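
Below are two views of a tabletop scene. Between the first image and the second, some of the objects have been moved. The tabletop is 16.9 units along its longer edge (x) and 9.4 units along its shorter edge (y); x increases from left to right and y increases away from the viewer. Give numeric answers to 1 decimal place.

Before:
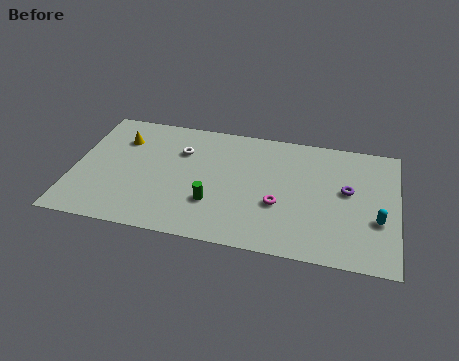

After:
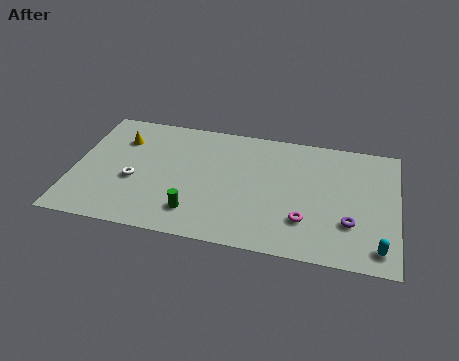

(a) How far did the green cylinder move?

1.3

From (7.4, 2.9) to (6.5, 2.0), the green cylinder covered √(0.9² + 0.9²) ≈ 1.3 units.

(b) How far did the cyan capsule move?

2.0

The cyan capsule moved from about (15.9, 3.4) to (16.0, 1.4), a distance of √(0.1² + 2.0²) ≈ 2.0.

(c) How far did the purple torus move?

2.4

The purple torus moved from about (14.3, 5.3) to (14.5, 2.9), a distance of √(0.2² + 2.4²) ≈ 2.4.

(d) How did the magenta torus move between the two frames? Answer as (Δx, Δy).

(1.4, -0.9)

The magenta torus was at about (10.8, 3.5) and moved to about (12.2, 2.6).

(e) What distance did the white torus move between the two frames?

3.6

From (5.5, 6.6) to (3.2, 3.8), the white torus covered √(2.3² + 2.8²) ≈ 3.6 units.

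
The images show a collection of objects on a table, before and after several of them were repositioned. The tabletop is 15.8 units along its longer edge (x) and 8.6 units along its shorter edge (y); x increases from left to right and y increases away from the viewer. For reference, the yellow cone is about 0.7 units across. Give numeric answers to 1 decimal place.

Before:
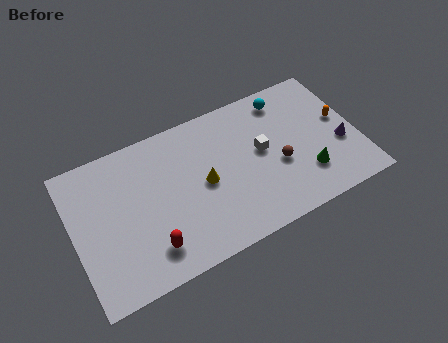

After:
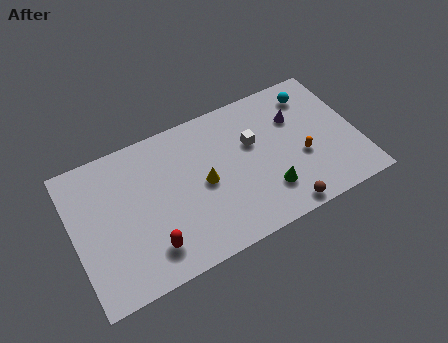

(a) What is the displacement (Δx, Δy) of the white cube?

(-0.4, 0.7)

From the two frames, the white cube sits at roughly (10.5, 4.7) before and (10.1, 5.4) after.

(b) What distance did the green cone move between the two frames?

2.2

The green cone moved from about (12.7, 2.3) to (10.5, 2.2), a distance of √(2.2² + 0.1²) ≈ 2.2.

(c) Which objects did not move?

the yellow cone and the red capsule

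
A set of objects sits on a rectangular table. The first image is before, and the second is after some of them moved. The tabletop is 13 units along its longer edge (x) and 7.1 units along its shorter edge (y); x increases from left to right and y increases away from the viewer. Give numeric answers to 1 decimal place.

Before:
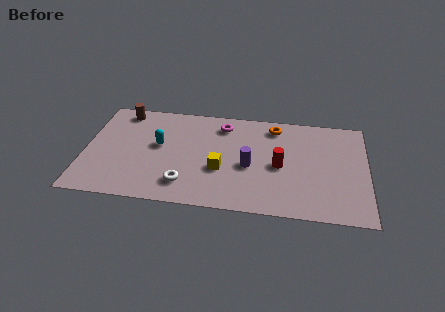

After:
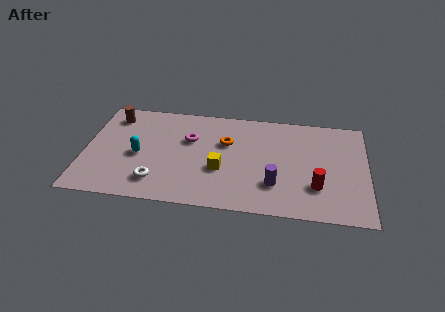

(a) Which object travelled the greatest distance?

the orange torus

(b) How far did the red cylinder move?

2.1

The red cylinder was near (9.0, 3.3) before and (10.7, 2.1) after, so it travelled √(1.7² + 1.2²) ≈ 2.1 units.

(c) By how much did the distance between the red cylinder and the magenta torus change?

+2.7

Before: roughly 3.7 units apart; after: 6.4. That's 2.7 units further apart.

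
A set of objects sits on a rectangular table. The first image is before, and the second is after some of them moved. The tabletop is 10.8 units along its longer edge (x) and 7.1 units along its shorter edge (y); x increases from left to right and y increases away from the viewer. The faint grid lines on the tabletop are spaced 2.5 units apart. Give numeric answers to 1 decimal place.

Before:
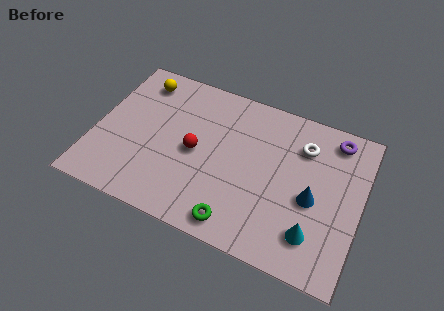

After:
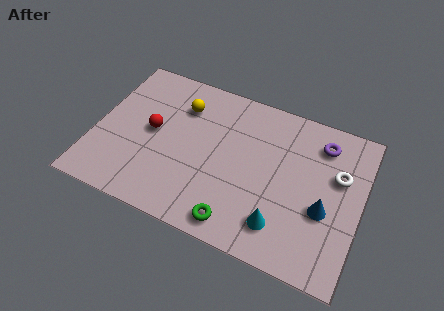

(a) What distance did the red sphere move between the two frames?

1.8

From (4.1, 3.4) to (2.3, 3.7), the red sphere covered √(1.8² + 0.3²) ≈ 1.8 units.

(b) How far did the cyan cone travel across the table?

1.3

The cyan cone was near (9.1, 1.6) before and (7.8, 1.5) after, so it travelled √(1.3² + 0.1²) ≈ 1.3 units.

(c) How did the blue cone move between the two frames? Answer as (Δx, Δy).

(0.5, -0.3)

The blue cone was at about (8.9, 3.1) and moved to about (9.4, 2.8).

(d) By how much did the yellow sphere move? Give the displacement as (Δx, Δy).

(1.8, -0.6)

The yellow sphere started near (1.5, 5.9) and ended near (3.3, 5.3).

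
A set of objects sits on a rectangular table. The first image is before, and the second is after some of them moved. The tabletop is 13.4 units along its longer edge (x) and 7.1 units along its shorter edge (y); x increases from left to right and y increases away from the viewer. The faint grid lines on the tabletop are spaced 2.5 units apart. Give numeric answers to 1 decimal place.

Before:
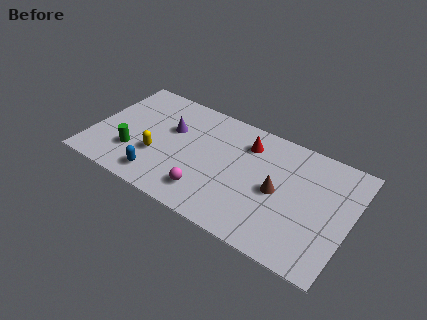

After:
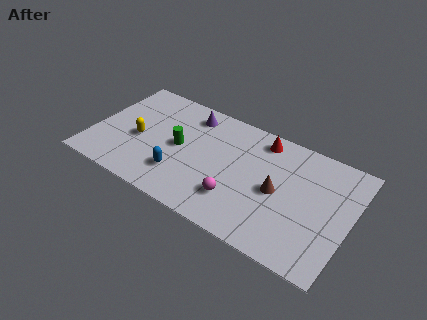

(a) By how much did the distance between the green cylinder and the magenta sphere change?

-0.3

They were about 4.0 units apart before and 3.7 after — 0.3 units closer together.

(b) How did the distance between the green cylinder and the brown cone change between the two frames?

-2.3

The distance was about 7.5 in the first image and 5.2 in the second, so they moved 2.3 units closer together.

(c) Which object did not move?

the brown cone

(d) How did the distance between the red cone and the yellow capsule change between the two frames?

+1.6

The distance was about 5.2 in the first image and 6.8 in the second, so they moved 1.6 units further apart.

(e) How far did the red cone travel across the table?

0.9

The red cone was near (7.8, 5.5) before and (8.5, 6.1) after, so it travelled √(0.7² + 0.6²) ≈ 0.9 units.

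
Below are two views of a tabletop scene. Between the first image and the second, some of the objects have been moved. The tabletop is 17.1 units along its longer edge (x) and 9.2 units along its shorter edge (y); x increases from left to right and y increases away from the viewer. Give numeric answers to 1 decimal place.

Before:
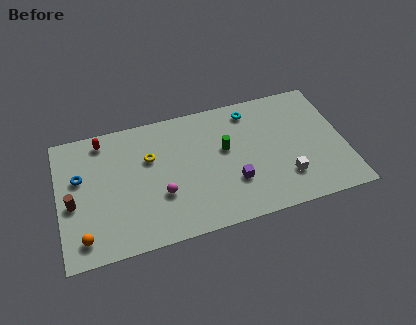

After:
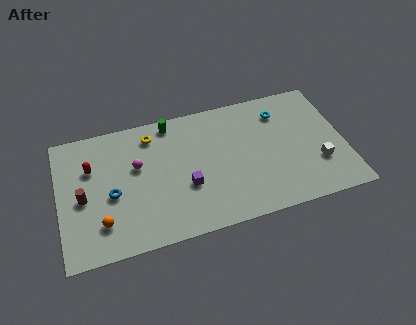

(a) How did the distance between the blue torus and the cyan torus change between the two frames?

+0.3

They were about 10.6 units apart before and 10.9 after — 0.3 units further apart.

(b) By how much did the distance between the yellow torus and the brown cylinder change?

+0.4

Before: roughly 5.1 units apart; after: 5.5. That's 0.4 units further apart.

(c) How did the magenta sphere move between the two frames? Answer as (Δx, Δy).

(-1.3, 2.4)

The magenta sphere started near (6.0, 3.2) and ended near (4.7, 5.6).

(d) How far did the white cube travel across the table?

2.1

From (13.4, 2.4) to (15.4, 2.9), the white cube covered √(2.0² + 0.5²) ≈ 2.1 units.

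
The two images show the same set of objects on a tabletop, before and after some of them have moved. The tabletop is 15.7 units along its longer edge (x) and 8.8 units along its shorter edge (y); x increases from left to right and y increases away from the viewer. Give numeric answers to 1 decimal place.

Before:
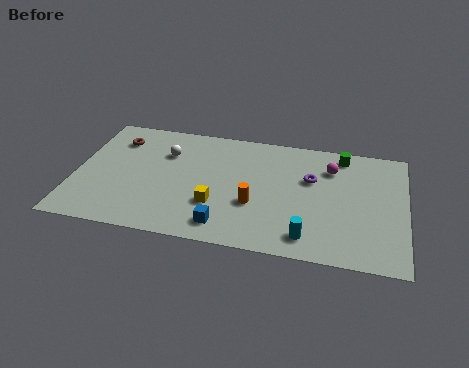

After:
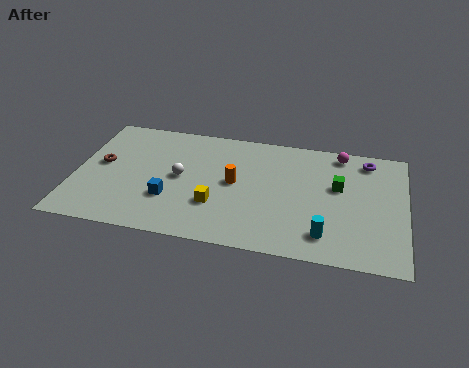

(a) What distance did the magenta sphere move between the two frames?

1.3

The magenta sphere moved from about (12.1, 6.6) to (12.5, 7.8), a distance of √(0.4² + 1.2²) ≈ 1.3.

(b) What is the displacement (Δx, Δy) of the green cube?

(-0.1, -2.4)

The green cube started near (12.6, 7.7) and ended near (12.5, 5.3).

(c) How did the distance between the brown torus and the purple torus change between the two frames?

+3.4

The distance was about 9.5 in the first image and 12.9 in the second, so they moved 3.4 units further apart.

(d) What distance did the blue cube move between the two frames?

3.0

From (7.3, 1.4) to (4.6, 2.8), the blue cube covered √(2.7² + 1.4²) ≈ 3.0 units.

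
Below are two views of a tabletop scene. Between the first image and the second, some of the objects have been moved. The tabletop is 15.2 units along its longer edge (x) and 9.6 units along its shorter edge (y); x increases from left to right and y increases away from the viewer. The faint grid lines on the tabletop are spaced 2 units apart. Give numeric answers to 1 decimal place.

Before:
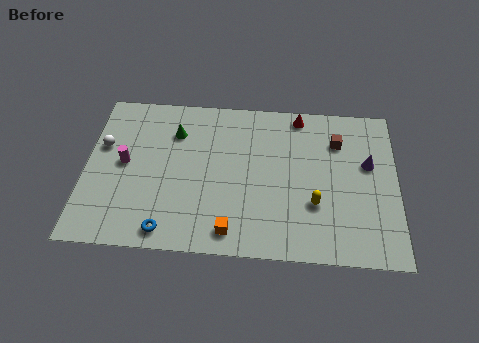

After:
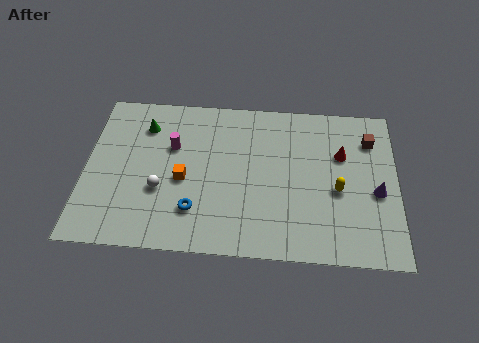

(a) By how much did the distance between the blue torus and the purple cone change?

-1.8

They were about 10.8 units apart before and 9.0 after — 1.8 units closer together.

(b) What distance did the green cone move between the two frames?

1.5

From (4.3, 7.1) to (2.8, 7.4), the green cone covered √(1.5² + 0.3²) ≈ 1.5 units.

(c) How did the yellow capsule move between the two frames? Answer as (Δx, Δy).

(1.1, 0.9)

The yellow capsule was at about (11.2, 3.2) and moved to about (12.3, 4.1).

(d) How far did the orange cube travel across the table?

3.8

The orange cube was near (7.2, 1.3) before and (4.8, 4.2) after, so it travelled √(2.4² + 2.9²) ≈ 3.8 units.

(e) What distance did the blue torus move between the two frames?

1.8

From (4.1, 1.1) to (5.4, 2.4), the blue torus covered √(1.3² + 1.3²) ≈ 1.8 units.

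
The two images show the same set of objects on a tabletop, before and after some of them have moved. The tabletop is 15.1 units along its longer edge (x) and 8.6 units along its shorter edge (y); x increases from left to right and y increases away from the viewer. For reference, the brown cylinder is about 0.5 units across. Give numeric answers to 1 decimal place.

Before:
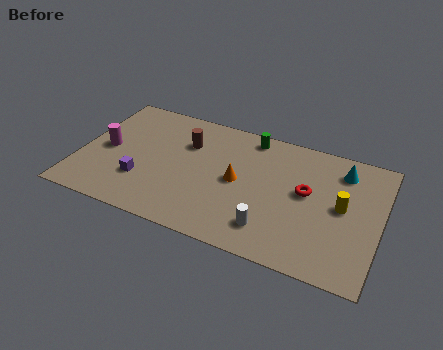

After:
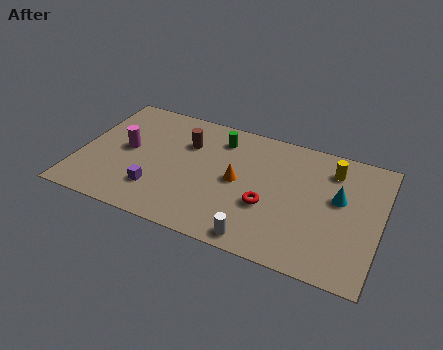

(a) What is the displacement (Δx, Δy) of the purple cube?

(0.8, -0.4)

The purple cube started near (3.3, 2.6) and ended near (4.1, 2.2).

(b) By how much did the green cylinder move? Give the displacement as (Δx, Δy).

(-1.5, -0.7)

From the two frames, the green cylinder sits at roughly (8.3, 7.6) before and (6.8, 6.9) after.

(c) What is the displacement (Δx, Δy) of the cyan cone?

(0.0, -1.9)

The cyan cone was at about (13.0, 6.9) and moved to about (13.0, 5.0).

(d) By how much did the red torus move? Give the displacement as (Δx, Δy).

(-1.8, -1.6)

The red torus was at about (11.4, 4.8) and moved to about (9.6, 3.2).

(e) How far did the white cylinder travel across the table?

1.0

The white cylinder was near (9.9, 1.8) before and (9.4, 0.9) after, so it travelled √(0.5² + 0.9²) ≈ 1.0 units.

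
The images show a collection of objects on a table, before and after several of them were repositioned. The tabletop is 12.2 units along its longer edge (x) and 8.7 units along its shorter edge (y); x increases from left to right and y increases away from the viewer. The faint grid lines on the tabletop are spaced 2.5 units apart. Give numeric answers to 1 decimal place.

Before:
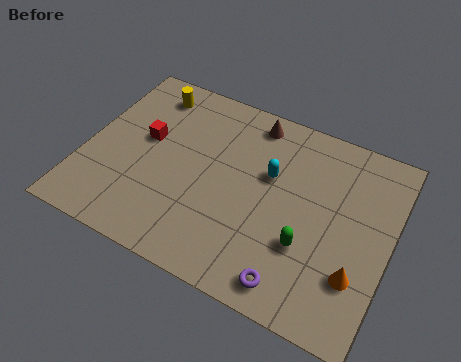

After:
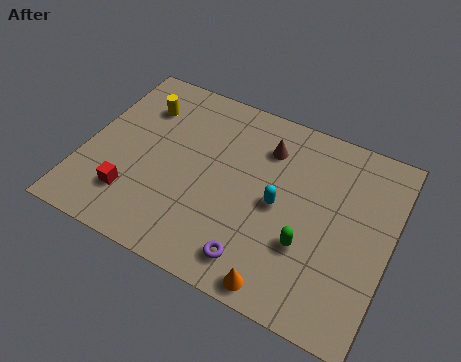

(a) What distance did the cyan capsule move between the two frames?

1.3

From (7.3, 5.4) to (7.8, 4.2), the cyan capsule covered √(0.5² + 1.2²) ≈ 1.3 units.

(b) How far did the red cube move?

2.9

The red cube was near (2.3, 5.0) before and (2.2, 2.1) after, so it travelled √(0.1² + 2.9²) ≈ 2.9 units.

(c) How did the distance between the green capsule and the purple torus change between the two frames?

+0.5

The distance was about 1.8 in the first image and 2.3 in the second, so they moved 0.5 units further apart.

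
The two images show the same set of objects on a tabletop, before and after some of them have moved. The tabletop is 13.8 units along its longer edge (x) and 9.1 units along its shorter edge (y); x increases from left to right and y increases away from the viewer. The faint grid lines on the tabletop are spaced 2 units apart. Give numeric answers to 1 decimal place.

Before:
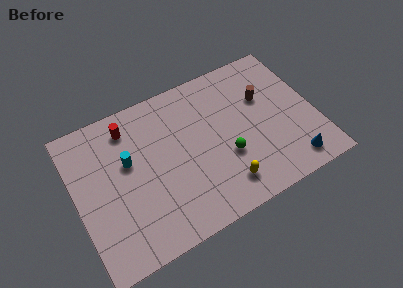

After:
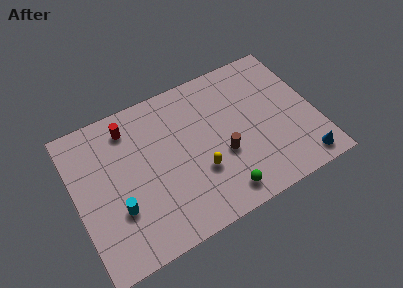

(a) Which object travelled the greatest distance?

the brown cylinder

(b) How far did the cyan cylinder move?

2.7

The cyan cylinder was near (3.1, 5.5) before and (2.2, 3.0) after, so it travelled √(0.9² + 2.5²) ≈ 2.7 units.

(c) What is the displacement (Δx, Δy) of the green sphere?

(-0.6, -2.0)

The green sphere was at about (8.5, 3.3) and moved to about (7.9, 1.3).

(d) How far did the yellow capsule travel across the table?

1.8

The yellow capsule was near (8.1, 1.7) before and (6.9, 3.1) after, so it travelled √(1.2² + 1.4²) ≈ 1.8 units.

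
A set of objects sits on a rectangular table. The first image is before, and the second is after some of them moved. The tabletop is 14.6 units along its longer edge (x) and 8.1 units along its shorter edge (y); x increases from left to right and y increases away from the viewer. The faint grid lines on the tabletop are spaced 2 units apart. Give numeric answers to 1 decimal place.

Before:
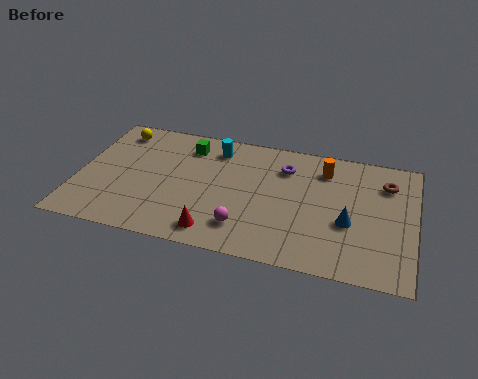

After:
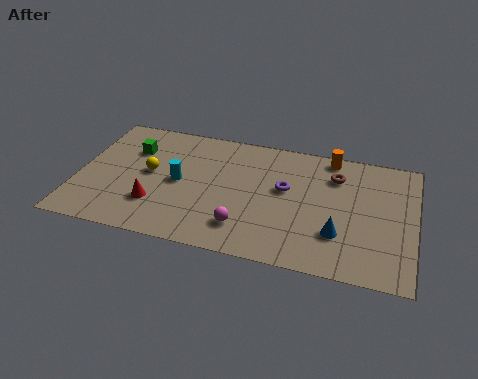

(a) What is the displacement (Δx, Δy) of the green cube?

(-2.4, -0.8)

The green cube started near (4.6, 6.5) and ended near (2.2, 5.7).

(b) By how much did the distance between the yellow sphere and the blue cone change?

-2.5

They were about 11.0 units apart before and 8.5 after — 2.5 units closer together.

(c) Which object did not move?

the magenta sphere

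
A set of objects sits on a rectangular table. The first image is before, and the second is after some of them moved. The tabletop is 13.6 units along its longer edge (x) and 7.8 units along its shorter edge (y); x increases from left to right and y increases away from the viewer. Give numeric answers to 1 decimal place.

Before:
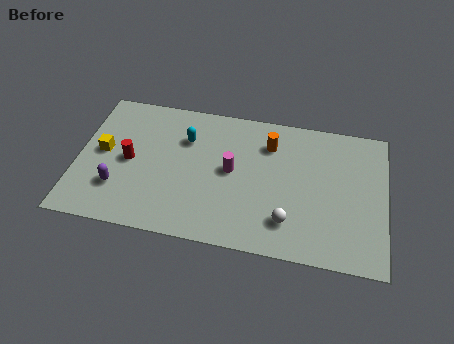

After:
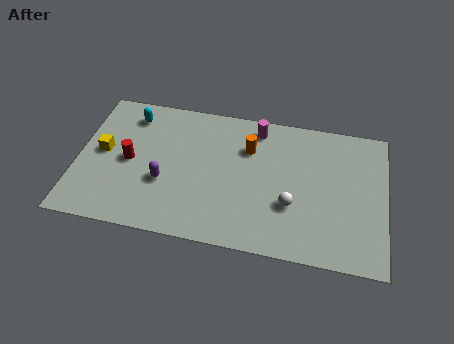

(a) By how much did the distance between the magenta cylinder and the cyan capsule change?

+3.1

The distance was about 2.5 in the first image and 5.6 in the second, so they moved 3.1 units further apart.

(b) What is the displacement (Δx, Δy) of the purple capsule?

(2.0, 0.7)

The purple capsule was at about (1.9, 2.2) and moved to about (3.9, 2.9).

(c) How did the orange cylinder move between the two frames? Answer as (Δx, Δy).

(-0.9, -0.4)

The orange cylinder started near (8.4, 5.9) and ended near (7.5, 5.5).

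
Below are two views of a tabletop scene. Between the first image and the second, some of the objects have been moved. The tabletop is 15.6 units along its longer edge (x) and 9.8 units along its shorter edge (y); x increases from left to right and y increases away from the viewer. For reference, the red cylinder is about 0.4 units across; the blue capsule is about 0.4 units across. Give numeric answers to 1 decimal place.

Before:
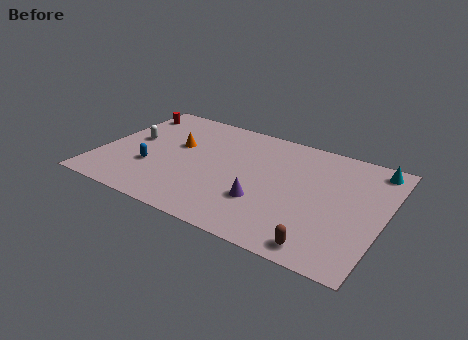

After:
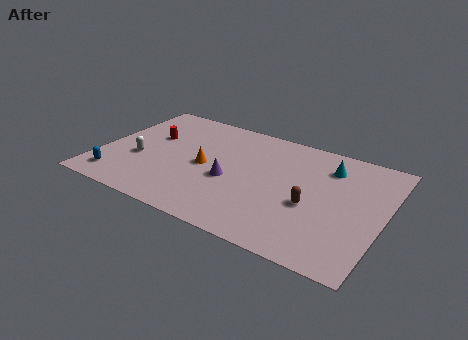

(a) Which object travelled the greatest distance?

the brown capsule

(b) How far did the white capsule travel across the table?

1.7

The white capsule was near (1.6, 5.4) before and (2.2, 3.8) after, so it travelled √(0.6² + 1.6²) ≈ 1.7 units.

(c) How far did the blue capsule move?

2.4

The blue capsule was near (3.0, 3.3) before and (1.3, 1.6) after, so it travelled √(1.7² + 1.7²) ≈ 2.4 units.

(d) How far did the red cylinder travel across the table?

2.5

The red cylinder moved from about (0.9, 8.0) to (2.5, 6.1), a distance of √(1.6² + 1.9²) ≈ 2.5.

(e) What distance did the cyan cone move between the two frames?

2.6

The cyan cone was near (14.7, 8.6) before and (12.3, 7.6) after, so it travelled √(2.4² + 1.0²) ≈ 2.6 units.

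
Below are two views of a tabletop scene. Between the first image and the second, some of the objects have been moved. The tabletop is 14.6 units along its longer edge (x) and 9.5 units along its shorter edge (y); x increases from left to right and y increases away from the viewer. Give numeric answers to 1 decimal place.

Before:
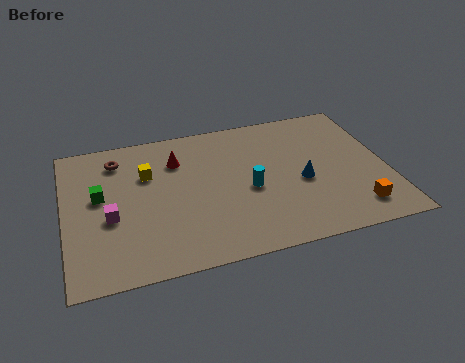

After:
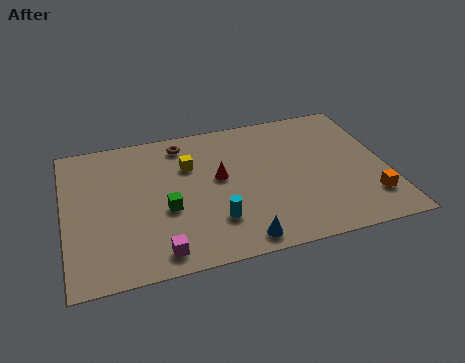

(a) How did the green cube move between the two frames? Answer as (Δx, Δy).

(2.9, -1.6)

The green cube was at about (1.6, 5.4) and moved to about (4.5, 3.8).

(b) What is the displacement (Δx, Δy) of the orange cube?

(0.7, 0.5)

From the two frames, the orange cube sits at roughly (12.9, 1.7) before and (13.6, 2.2) after.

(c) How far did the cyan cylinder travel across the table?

2.4

From (8.3, 4.2) to (6.6, 2.5), the cyan cylinder covered √(1.7² + 1.7²) ≈ 2.4 units.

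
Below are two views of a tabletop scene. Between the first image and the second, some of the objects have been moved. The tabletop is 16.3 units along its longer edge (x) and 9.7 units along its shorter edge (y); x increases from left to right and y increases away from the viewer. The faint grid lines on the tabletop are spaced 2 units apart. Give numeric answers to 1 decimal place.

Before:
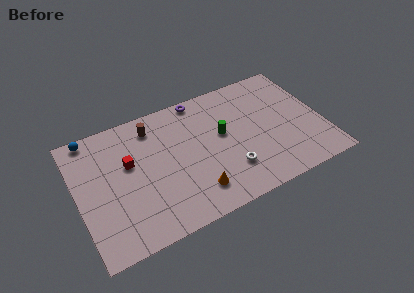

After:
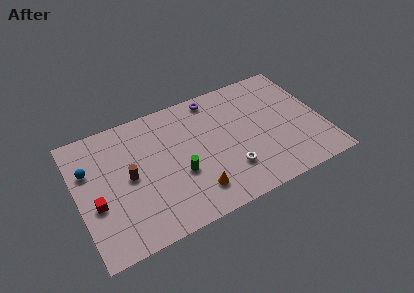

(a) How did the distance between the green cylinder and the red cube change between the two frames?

-0.7

The distance was about 6.2 in the first image and 5.5 in the second, so they moved 0.7 units closer together.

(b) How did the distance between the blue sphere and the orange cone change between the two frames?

-1.3

The distance was about 9.2 in the first image and 7.9 in the second, so they moved 1.3 units closer together.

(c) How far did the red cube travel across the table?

3.2

The red cube moved from about (3.5, 5.9) to (1.1, 3.8), a distance of √(2.4² + 2.1²) ≈ 3.2.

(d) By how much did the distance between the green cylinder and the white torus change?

+0.5

They were about 2.9 units apart before and 3.4 after — 0.5 units further apart.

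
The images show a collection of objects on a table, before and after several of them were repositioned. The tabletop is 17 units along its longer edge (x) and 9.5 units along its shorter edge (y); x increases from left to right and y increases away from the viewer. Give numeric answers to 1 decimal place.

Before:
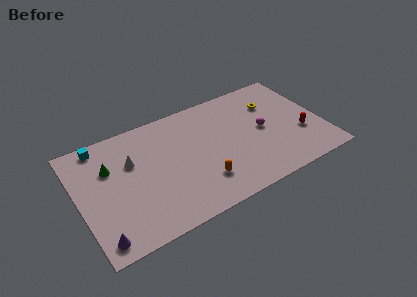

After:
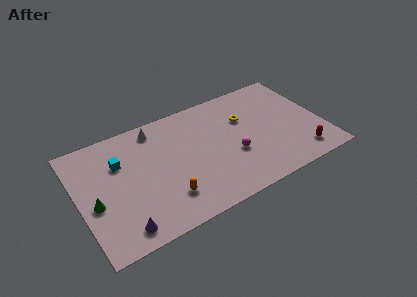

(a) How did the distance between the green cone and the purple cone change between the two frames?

-2.3

They were about 5.4 units apart before and 3.1 after — 2.3 units closer together.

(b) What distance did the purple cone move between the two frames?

1.5

The purple cone was near (1.0, 1.2) before and (2.5, 1.3) after, so it travelled √(1.5² + 0.1²) ≈ 1.5 units.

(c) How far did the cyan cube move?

2.3

The cyan cube was near (1.9, 8.5) before and (3.0, 6.5) after, so it travelled √(1.1² + 2.0²) ≈ 2.3 units.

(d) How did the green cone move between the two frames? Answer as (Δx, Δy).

(-1.3, -2.4)

The green cone was at about (2.3, 6.4) and moved to about (1.0, 4.0).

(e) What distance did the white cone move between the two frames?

2.8

The white cone was near (3.8, 6.2) before and (5.7, 8.2) after, so it travelled √(1.9² + 2.0²) ≈ 2.8 units.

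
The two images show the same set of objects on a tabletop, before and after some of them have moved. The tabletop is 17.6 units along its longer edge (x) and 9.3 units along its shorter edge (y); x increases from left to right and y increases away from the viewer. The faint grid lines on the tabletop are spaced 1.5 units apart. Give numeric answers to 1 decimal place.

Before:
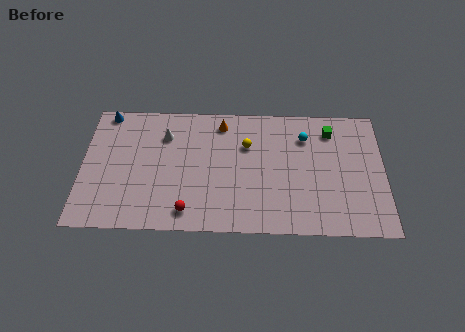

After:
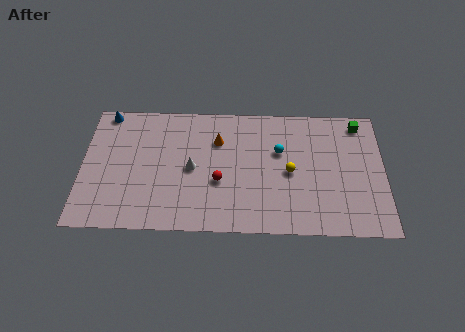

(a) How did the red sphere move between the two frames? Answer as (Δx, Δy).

(1.8, 2.2)

The red sphere started near (6.2, 1.4) and ended near (8.0, 3.6).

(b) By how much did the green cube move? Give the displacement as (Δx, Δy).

(1.7, 0.6)

The green cube was at about (14.5, 7.5) and moved to about (16.2, 8.1).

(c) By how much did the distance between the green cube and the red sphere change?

-0.9

They were about 10.3 units apart before and 9.4 after — 0.9 units closer together.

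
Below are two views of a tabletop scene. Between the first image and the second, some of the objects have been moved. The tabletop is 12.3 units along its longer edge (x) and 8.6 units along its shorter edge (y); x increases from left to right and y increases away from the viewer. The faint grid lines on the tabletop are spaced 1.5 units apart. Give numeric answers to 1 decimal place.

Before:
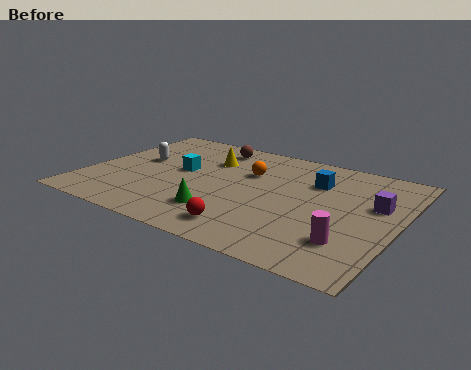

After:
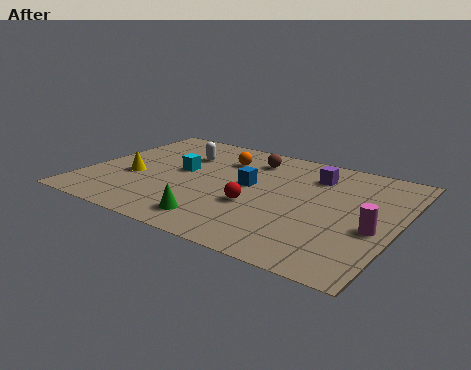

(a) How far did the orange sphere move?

1.4

The orange sphere moved from about (6.2, 5.7) to (5.0, 6.4), a distance of √(1.2² + 0.7²) ≈ 1.4.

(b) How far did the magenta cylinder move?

1.5

From (10.7, 2.2) to (11.5, 3.5), the magenta cylinder covered √(0.8² + 1.3²) ≈ 1.5 units.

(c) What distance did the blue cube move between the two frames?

2.8

The blue cube moved from about (8.8, 6.1) to (6.4, 4.7), a distance of √(2.4² + 1.4²) ≈ 2.8.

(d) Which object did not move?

the cyan cube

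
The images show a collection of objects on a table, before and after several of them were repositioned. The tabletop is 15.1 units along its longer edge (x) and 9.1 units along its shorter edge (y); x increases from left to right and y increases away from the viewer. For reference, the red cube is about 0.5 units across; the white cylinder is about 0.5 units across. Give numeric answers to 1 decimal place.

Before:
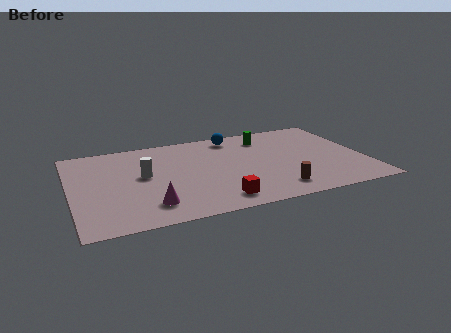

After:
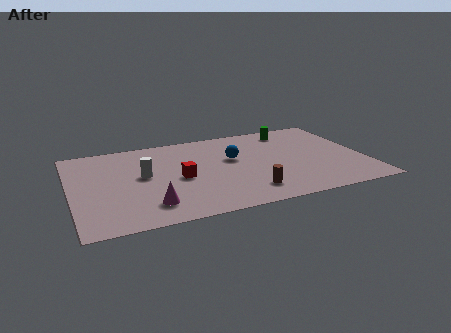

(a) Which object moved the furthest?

the red cube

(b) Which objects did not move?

the white cylinder and the magenta cone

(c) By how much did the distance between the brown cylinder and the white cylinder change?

-1.3

Before: roughly 7.3 units apart; after: 6.0. That's 1.3 units closer together.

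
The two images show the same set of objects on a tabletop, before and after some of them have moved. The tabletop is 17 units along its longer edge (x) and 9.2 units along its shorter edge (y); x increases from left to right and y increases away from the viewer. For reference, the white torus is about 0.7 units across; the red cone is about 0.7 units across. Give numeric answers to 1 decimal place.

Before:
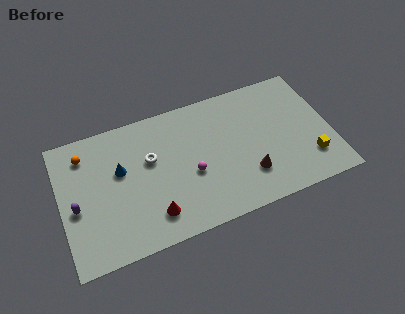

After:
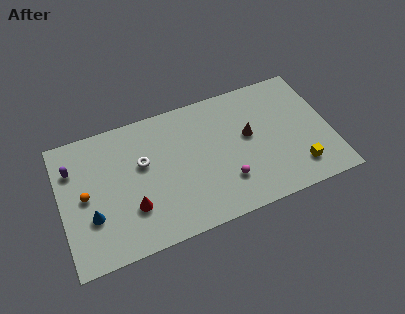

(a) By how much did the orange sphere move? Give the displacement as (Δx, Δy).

(-0.2, -2.8)

The orange sphere was at about (1.7, 7.4) and moved to about (1.5, 4.6).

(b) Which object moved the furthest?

the blue cone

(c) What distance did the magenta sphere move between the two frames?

2.5

The magenta sphere was near (8.1, 3.8) before and (10.2, 2.5) after, so it travelled √(2.1² + 1.3²) ≈ 2.5 units.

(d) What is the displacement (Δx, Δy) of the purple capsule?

(0.0, 2.7)

The purple capsule was at about (0.9, 4.0) and moved to about (0.9, 6.7).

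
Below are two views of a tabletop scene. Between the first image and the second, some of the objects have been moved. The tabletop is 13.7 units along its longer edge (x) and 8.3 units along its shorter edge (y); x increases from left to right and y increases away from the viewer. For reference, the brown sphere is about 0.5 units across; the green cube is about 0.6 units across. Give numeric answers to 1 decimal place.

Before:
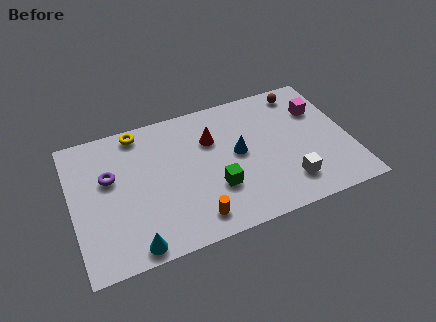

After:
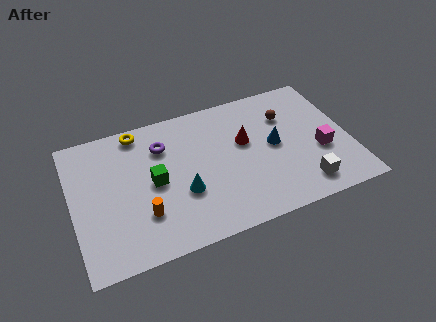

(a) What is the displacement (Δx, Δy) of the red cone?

(1.6, -0.7)

The red cone started near (7.0, 5.7) and ended near (8.6, 5.0).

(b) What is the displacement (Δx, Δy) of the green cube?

(-2.9, 1.4)

The green cube was at about (6.9, 2.7) and moved to about (4.0, 4.1).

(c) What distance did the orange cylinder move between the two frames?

2.6

The orange cylinder was near (5.7, 1.3) before and (3.3, 2.4) after, so it travelled √(2.4² + 1.1²) ≈ 2.6 units.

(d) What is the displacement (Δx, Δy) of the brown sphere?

(-0.9, -1.3)

From the two frames, the brown sphere sits at roughly (11.7, 7.2) before and (10.8, 5.9) after.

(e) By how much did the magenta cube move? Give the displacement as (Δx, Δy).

(-0.2, -2.6)

The magenta cube started near (12.4, 5.8) and ended near (12.2, 3.2).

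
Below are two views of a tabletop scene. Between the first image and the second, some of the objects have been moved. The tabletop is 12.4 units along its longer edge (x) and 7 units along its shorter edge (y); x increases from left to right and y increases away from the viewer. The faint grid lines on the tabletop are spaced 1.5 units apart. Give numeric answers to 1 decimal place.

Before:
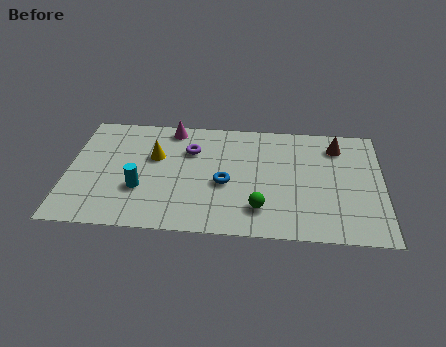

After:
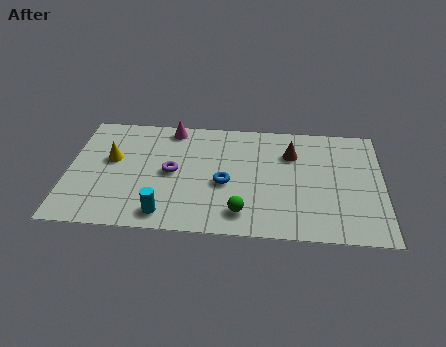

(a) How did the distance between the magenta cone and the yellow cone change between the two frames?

+1.2

Before: roughly 1.9 units apart; after: 3.1. That's 1.2 units further apart.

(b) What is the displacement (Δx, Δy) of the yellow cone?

(-1.7, -0.3)

The yellow cone was at about (3.4, 4.4) and moved to about (1.7, 4.1).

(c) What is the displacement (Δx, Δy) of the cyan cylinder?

(1.0, -1.4)

From the two frames, the cyan cylinder sits at roughly (2.9, 2.4) before and (3.9, 1.0) after.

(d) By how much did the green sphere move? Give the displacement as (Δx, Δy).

(-0.7, -0.3)

From the two frames, the green sphere sits at roughly (7.6, 1.6) before and (6.9, 1.3) after.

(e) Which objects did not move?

the blue torus and the magenta cone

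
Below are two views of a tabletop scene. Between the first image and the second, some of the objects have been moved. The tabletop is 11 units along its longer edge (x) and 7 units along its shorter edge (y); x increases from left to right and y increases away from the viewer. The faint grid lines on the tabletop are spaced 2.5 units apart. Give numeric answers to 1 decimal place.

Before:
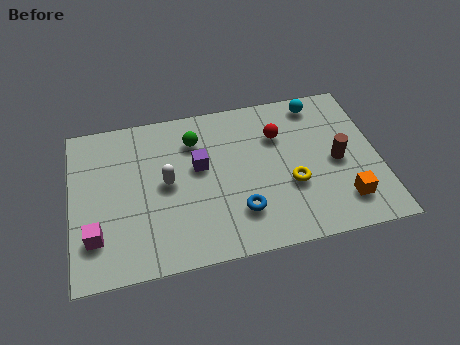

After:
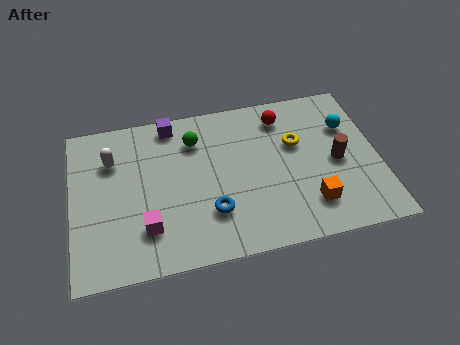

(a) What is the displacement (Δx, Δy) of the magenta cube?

(1.8, 0.0)

The magenta cube started near (0.8, 1.8) and ended near (2.6, 1.8).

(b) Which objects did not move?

the brown cylinder and the green sphere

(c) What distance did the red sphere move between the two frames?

0.8

The red sphere moved from about (7.5, 4.9) to (7.7, 5.7), a distance of √(0.2² + 0.8²) ≈ 0.8.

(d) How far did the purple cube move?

2.3

The purple cube moved from about (4.6, 4.1) to (3.7, 6.2), a distance of √(0.9² + 2.1²) ≈ 2.3.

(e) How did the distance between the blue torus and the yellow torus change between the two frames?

+1.9

They were about 2.1 units apart before and 4.0 after — 1.9 units further apart.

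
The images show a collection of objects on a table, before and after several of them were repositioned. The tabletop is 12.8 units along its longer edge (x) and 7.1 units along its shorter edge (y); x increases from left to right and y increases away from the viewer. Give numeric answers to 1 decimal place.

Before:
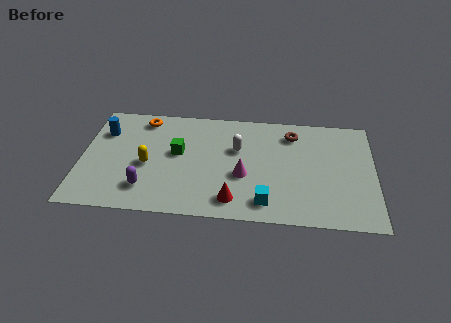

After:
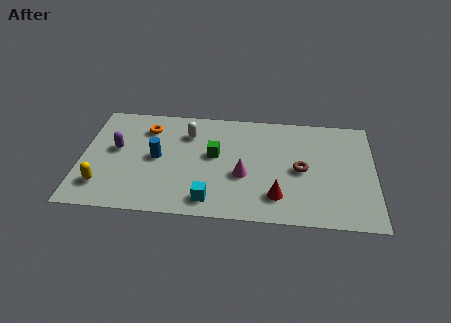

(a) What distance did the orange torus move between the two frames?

0.6

The orange torus moved from about (2.6, 6.1) to (2.8, 5.5), a distance of √(0.2² + 0.6²) ≈ 0.6.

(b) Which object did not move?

the magenta cone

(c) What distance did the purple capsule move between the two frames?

2.8

The purple capsule moved from about (2.9, 1.6) to (1.5, 4.0), a distance of √(1.4² + 2.4²) ≈ 2.8.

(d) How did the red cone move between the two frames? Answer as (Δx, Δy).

(1.9, 0.4)

The red cone started near (6.7, 1.2) and ended near (8.6, 1.6).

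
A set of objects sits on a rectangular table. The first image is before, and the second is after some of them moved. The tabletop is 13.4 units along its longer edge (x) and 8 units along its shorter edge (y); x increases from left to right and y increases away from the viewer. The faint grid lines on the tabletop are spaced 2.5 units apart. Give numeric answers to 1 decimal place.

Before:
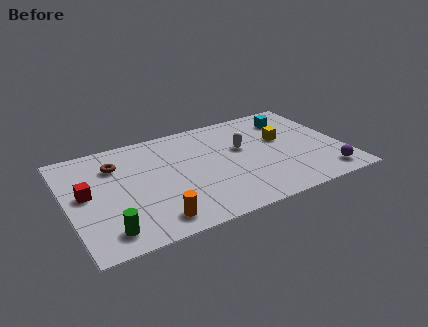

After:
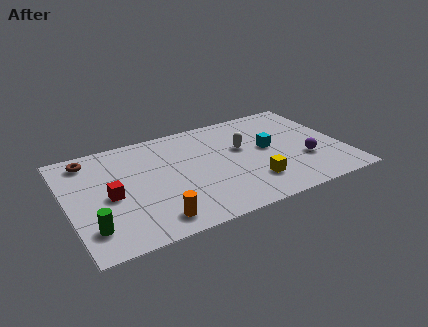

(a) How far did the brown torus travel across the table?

1.5

The brown torus was near (2.5, 5.9) before and (1.3, 6.8) after, so it travelled √(1.2² + 0.9²) ≈ 1.5 units.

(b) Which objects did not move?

the orange cylinder and the white capsule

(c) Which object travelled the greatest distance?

the yellow cube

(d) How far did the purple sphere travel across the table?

1.7

The purple sphere was near (12.2, 1.2) before and (11.4, 2.7) after, so it travelled √(0.8² + 1.5²) ≈ 1.7 units.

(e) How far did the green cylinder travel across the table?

0.9

From (1.6, 1.3) to (0.9, 1.8), the green cylinder covered √(0.7² + 0.5²) ≈ 0.9 units.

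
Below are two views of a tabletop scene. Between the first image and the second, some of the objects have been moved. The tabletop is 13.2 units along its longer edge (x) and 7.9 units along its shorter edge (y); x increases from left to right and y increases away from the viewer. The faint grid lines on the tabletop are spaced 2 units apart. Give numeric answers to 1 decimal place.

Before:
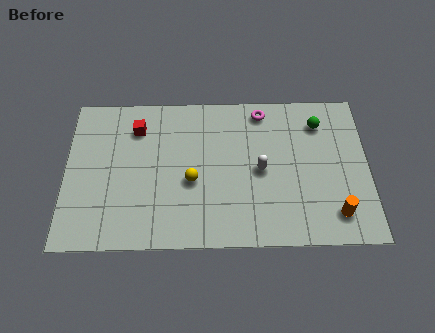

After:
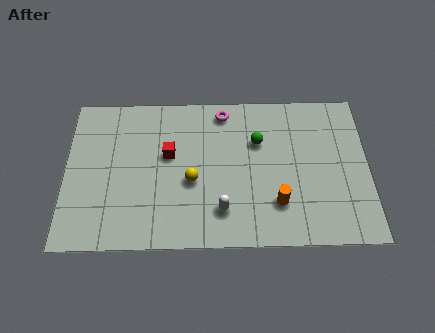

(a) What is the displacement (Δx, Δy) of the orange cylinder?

(-2.5, 0.6)

The orange cylinder started near (11.7, 1.5) and ended near (9.2, 2.1).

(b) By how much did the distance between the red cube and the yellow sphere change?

-2.0

Before: roughly 3.7 units apart; after: 1.7. That's 2.0 units closer together.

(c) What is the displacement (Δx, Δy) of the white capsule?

(-1.7, -2.0)

The white capsule was at about (8.5, 3.8) and moved to about (6.8, 1.8).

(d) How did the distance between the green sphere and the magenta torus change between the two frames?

-0.4

Before: roughly 2.6 units apart; after: 2.2. That's 0.4 units closer together.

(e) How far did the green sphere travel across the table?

2.8

The green sphere moved from about (11.1, 6.2) to (8.4, 5.3), a distance of √(2.7² + 0.9²) ≈ 2.8.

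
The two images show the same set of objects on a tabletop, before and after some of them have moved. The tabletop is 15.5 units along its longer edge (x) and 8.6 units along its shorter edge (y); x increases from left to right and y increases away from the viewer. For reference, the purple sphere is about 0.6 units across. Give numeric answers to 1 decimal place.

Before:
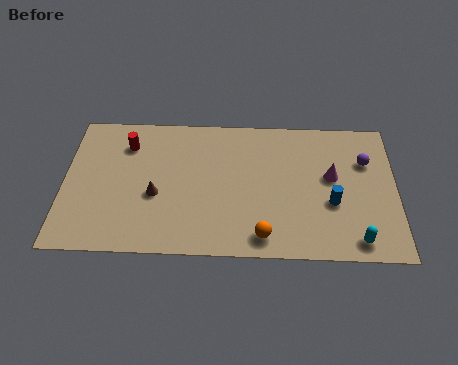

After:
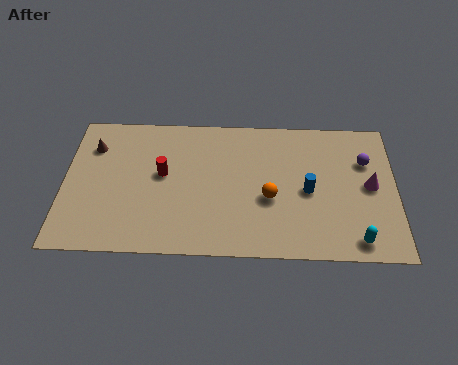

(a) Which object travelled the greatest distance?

the brown cone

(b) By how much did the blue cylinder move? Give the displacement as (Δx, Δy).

(-1.1, 0.7)

The blue cylinder was at about (12.5, 3.3) and moved to about (11.4, 4.0).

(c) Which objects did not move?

the purple sphere and the cyan capsule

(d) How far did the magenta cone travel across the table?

1.9

The magenta cone moved from about (12.5, 4.9) to (14.3, 4.4), a distance of √(1.8² + 0.5²) ≈ 1.9.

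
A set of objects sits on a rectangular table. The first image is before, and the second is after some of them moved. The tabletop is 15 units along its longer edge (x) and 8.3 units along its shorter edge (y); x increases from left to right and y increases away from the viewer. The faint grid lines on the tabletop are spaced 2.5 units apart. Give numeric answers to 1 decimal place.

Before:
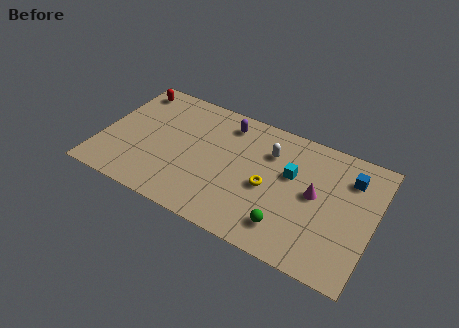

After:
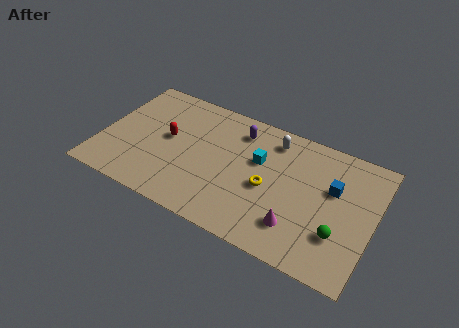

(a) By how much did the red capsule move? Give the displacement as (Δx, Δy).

(2.5, -2.6)

The red capsule started near (1.1, 7.1) and ended near (3.6, 4.5).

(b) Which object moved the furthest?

the red capsule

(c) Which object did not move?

the yellow torus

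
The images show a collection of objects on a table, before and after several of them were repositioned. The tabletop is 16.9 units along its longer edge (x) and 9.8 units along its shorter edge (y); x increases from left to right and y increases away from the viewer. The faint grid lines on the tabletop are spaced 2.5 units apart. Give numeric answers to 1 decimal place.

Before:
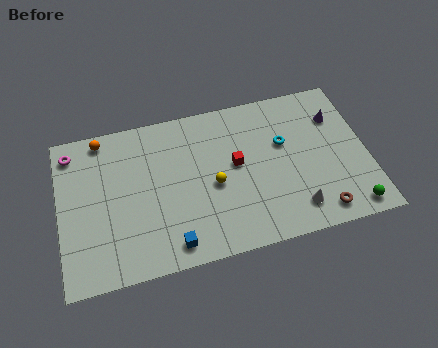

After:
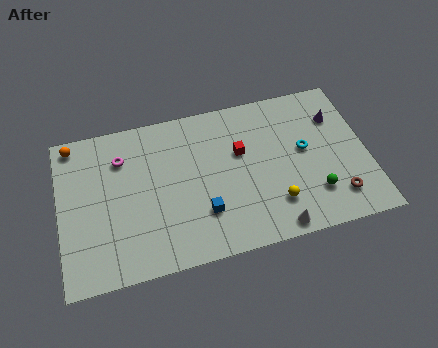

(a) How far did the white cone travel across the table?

1.5

The white cone was near (12.7, 1.8) before and (11.5, 0.9) after, so it travelled √(1.2² + 0.9²) ≈ 1.5 units.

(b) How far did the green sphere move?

2.4

From (15.7, 1.1) to (13.8, 2.5), the green sphere covered √(1.9² + 1.4²) ≈ 2.4 units.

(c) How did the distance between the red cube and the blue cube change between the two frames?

-1.6

The distance was about 5.6 in the first image and 4.0 in the second, so they moved 1.6 units closer together.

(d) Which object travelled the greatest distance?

the yellow sphere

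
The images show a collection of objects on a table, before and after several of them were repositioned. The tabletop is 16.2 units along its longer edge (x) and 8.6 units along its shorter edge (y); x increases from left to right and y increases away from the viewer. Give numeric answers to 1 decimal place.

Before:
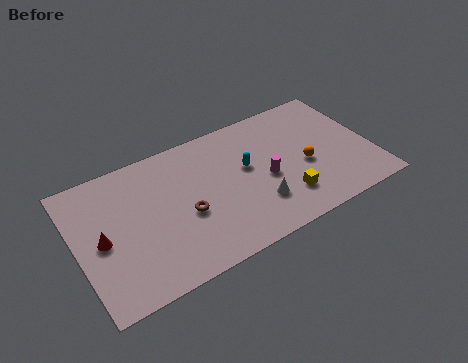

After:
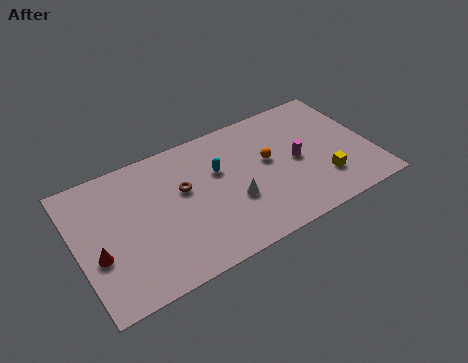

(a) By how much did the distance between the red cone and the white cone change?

-1.1

Before: roughly 8.5 units apart; after: 7.4. That's 1.1 units closer together.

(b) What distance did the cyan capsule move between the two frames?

1.6

The cyan capsule moved from about (9.4, 5.0) to (7.9, 5.5), a distance of √(1.5² + 0.5²) ≈ 1.6.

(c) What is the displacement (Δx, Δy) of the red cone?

(-0.3, -0.8)

The red cone started near (1.3, 4.1) and ended near (1.0, 3.3).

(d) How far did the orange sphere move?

2.2

From (12.5, 3.7) to (10.6, 4.9), the orange sphere covered √(1.9² + 1.2²) ≈ 2.2 units.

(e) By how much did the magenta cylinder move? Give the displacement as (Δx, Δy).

(1.8, 0.4)

The magenta cylinder started near (10.3, 3.8) and ended near (12.1, 4.2).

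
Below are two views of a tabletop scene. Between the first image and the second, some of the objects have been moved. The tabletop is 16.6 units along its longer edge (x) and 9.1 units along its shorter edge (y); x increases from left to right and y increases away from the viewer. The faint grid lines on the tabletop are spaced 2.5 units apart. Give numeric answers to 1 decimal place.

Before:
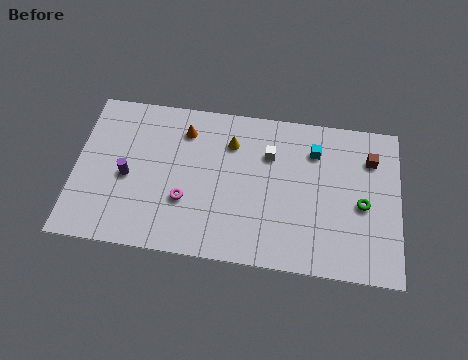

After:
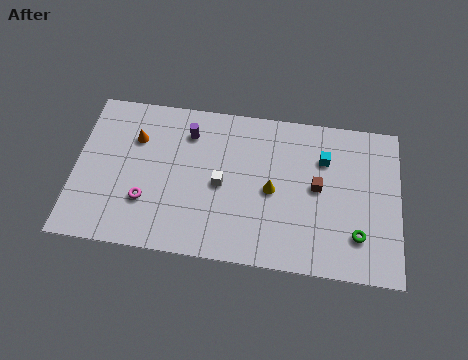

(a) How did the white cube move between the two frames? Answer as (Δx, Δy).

(-2.4, -2.1)

The white cube started near (9.9, 6.4) and ended near (7.5, 4.3).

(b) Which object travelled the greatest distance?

the purple cylinder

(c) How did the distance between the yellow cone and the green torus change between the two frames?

-2.5

Before: roughly 7.3 units apart; after: 4.8. That's 2.5 units closer together.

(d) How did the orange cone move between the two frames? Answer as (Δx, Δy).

(-2.5, -0.8)

The orange cone started near (5.5, 7.2) and ended near (3.0, 6.4).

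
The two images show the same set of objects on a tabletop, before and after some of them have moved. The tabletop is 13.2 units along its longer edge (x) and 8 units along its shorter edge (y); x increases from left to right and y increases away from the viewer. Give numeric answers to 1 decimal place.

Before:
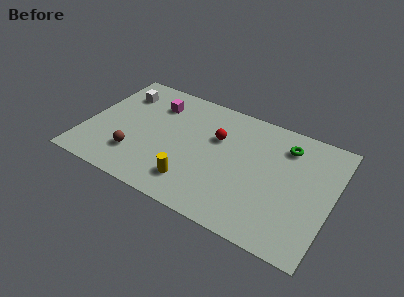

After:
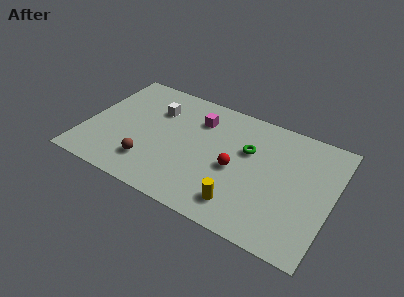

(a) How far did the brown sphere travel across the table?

0.8

From (2.9, 2.1) to (3.7, 1.9), the brown sphere covered √(0.8² + 0.2²) ≈ 0.8 units.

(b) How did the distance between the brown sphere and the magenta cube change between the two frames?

+0.6

Before: roughly 4.0 units apart; after: 4.6. That's 0.6 units further apart.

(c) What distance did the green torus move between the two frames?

2.2

From (10.5, 6.3) to (8.6, 5.1), the green torus covered √(1.9² + 1.2²) ≈ 2.2 units.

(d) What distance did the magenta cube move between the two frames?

2.4

The magenta cube was near (3.4, 6.1) before and (5.8, 6.0) after, so it travelled √(2.4² + 0.1²) ≈ 2.4 units.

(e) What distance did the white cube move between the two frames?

2.0

The white cube was near (1.5, 6.1) before and (3.5, 5.7) after, so it travelled √(2.0² + 0.4²) ≈ 2.0 units.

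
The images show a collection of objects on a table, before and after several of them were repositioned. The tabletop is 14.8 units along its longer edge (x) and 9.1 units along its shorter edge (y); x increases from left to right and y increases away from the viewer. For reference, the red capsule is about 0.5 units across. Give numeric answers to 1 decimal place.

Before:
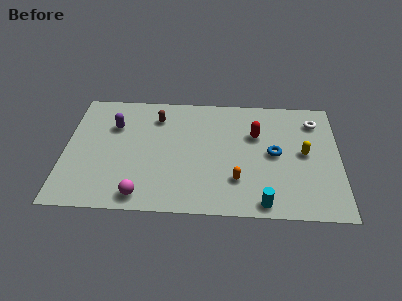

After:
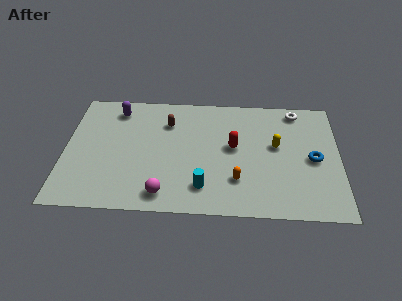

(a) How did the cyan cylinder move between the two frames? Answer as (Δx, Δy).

(-3.2, 1.0)

From the two frames, the cyan cylinder sits at roughly (10.7, 0.9) before and (7.5, 1.9) after.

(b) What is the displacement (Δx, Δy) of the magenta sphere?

(1.2, 0.2)

The magenta sphere started near (4.2, 1.1) and ended near (5.4, 1.3).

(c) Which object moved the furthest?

the cyan cylinder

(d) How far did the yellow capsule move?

1.6

From (12.9, 4.7) to (11.4, 5.2), the yellow capsule covered √(1.5² + 0.5²) ≈ 1.6 units.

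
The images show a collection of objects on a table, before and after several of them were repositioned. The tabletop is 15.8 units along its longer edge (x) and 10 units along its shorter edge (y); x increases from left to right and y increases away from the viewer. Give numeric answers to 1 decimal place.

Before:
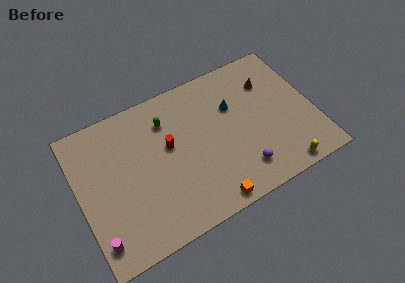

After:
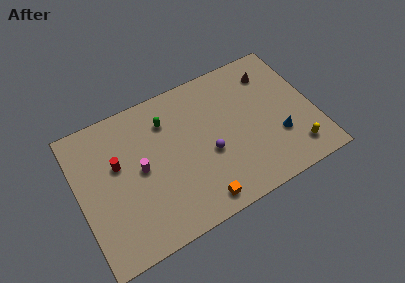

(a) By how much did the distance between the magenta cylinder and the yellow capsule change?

-1.8

Before: roughly 12.3 units apart; after: 10.5. That's 1.8 units closer together.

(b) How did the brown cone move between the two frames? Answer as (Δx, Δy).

(0.2, 0.6)

The brown cone was at about (13.2, 7.3) and moved to about (13.4, 7.9).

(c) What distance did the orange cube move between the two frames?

0.7

The orange cube was near (8.1, 0.9) before and (7.5, 1.2) after, so it travelled √(0.6² + 0.3²) ≈ 0.7 units.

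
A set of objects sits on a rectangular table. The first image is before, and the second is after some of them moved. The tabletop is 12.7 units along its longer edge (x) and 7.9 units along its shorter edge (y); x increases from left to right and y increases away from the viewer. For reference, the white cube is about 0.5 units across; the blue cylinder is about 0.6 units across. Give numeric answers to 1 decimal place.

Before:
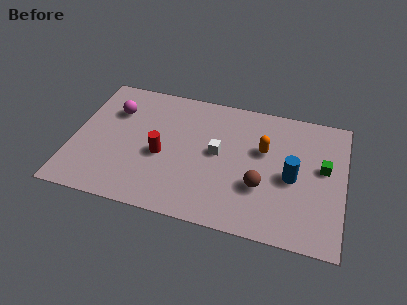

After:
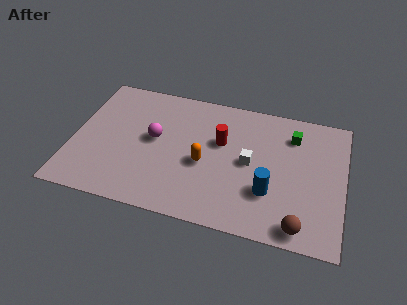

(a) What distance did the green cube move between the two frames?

2.2

The green cube was near (11.7, 4.5) before and (10.2, 6.1) after, so it travelled √(1.5² + 1.6²) ≈ 2.2 units.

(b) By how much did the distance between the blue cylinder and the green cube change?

+2.0

Before: roughly 1.7 units apart; after: 3.7. That's 2.0 units further apart.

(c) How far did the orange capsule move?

3.1

The orange capsule was near (8.9, 4.9) before and (6.2, 3.4) after, so it travelled √(2.7² + 1.5²) ≈ 3.1 units.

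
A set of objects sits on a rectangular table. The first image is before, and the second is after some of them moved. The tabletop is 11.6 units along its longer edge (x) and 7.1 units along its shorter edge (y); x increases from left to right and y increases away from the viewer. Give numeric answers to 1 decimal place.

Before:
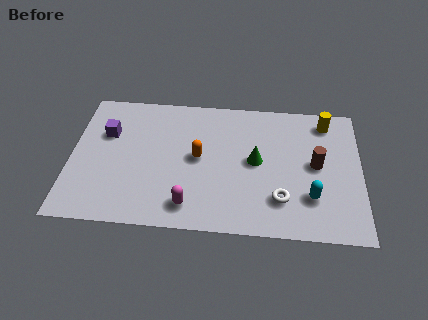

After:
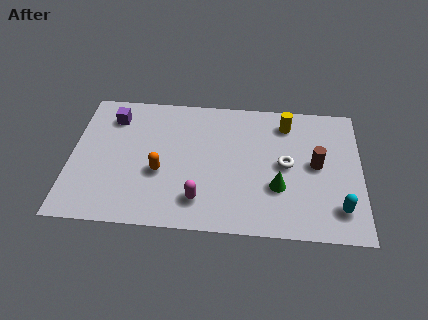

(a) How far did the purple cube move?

0.9

The purple cube was near (1.4, 4.7) before and (1.6, 5.6) after, so it travelled √(0.2² + 0.9²) ≈ 0.9 units.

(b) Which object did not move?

the brown cylinder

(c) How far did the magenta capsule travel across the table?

0.5

The magenta capsule moved from about (4.8, 1.2) to (5.2, 1.5), a distance of √(0.4² + 0.3²) ≈ 0.5.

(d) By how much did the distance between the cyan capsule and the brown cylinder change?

+0.7

The distance was about 1.7 in the first image and 2.4 in the second, so they moved 0.7 units further apart.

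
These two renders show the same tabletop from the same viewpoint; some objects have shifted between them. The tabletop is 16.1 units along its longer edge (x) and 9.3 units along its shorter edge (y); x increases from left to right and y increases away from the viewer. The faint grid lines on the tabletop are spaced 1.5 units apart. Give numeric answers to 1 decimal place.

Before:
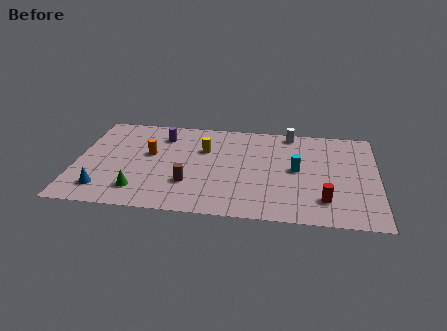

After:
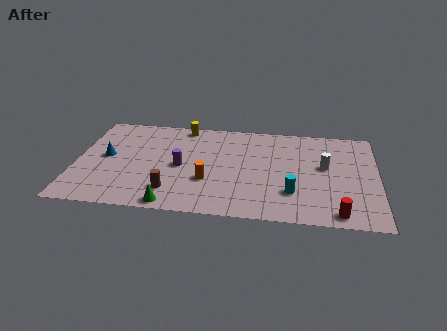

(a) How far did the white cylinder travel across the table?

3.6

The white cylinder was near (11.4, 8.4) before and (13.3, 5.3) after, so it travelled √(1.9² + 3.1²) ≈ 3.6 units.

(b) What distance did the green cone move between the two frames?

2.1

The green cone moved from about (3.5, 1.9) to (5.3, 0.8), a distance of √(1.8² + 1.1²) ≈ 2.1.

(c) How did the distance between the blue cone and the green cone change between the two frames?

+3.6

They were about 1.9 units apart before and 5.5 after — 3.6 units further apart.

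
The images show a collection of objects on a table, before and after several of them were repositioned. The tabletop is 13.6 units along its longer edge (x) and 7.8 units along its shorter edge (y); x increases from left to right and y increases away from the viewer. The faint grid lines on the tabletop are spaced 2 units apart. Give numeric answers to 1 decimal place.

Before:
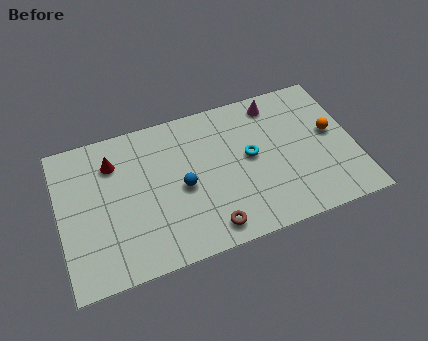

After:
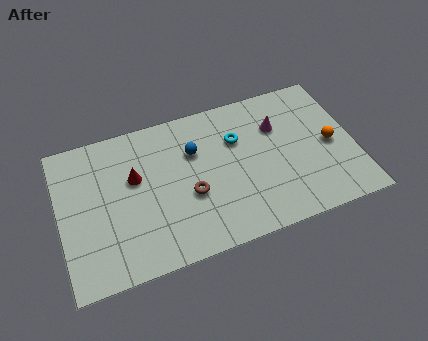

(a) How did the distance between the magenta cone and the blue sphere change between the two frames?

-1.6

The distance was about 5.5 in the first image and 3.9 in the second, so they moved 1.6 units closer together.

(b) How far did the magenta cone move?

1.3

From (10.2, 6.7) to (10.2, 5.4), the magenta cone covered √(0.0² + 1.3²) ≈ 1.3 units.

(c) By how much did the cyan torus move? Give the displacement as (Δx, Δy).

(-0.5, 1.1)

From the two frames, the cyan torus sits at roughly (8.8, 4.2) before and (8.3, 5.3) after.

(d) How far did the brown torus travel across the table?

2.1

The brown torus moved from about (6.6, 1.1) to (5.9, 3.1), a distance of √(0.7² + 2.0²) ≈ 2.1.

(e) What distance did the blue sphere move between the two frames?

1.8

From (5.6, 3.6) to (6.3, 5.3), the blue sphere covered √(0.7² + 1.7²) ≈ 1.8 units.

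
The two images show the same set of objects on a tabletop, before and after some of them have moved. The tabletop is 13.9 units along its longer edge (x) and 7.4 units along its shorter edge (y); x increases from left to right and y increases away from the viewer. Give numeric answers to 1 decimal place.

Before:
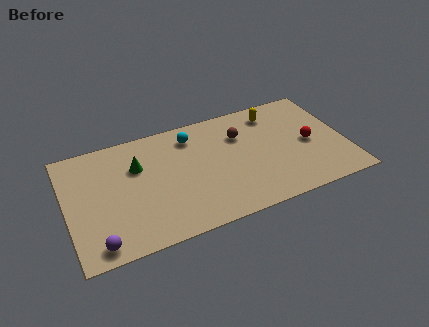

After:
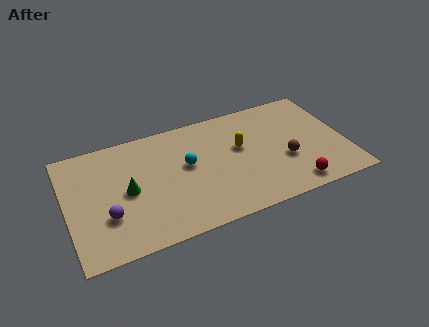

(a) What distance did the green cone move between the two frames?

1.5

From (3.6, 5.0) to (3.0, 3.6), the green cone covered √(0.6² + 1.4²) ≈ 1.5 units.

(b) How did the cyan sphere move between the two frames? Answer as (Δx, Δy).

(-0.4, -1.8)

The cyan sphere was at about (6.4, 6.0) and moved to about (6.0, 4.2).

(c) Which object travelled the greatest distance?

the brown sphere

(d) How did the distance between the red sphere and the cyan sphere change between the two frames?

-0.3

The distance was about 6.2 in the first image and 5.9 in the second, so they moved 0.3 units closer together.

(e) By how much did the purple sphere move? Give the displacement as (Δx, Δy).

(0.6, 1.5)

The purple sphere started near (1.3, 0.9) and ended near (1.9, 2.4).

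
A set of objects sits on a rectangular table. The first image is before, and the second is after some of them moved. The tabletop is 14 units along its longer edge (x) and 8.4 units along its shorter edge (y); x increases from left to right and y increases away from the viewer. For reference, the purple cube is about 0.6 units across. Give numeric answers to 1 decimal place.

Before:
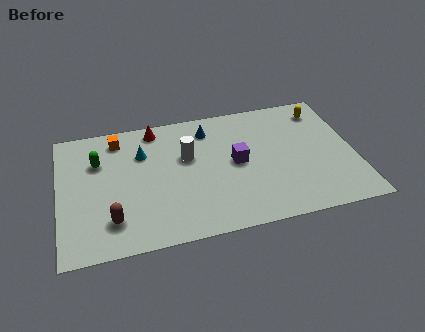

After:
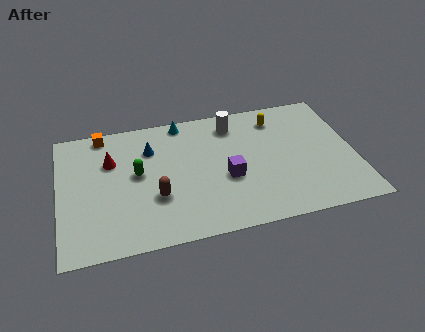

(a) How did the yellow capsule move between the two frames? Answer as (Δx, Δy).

(-2.2, -0.1)

From the two frames, the yellow capsule sits at roughly (12.7, 6.9) before and (10.5, 6.8) after.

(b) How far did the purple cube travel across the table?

1.0

The purple cube was near (8.4, 4.3) before and (7.9, 3.4) after, so it travelled √(0.5² + 0.9²) ≈ 1.0 units.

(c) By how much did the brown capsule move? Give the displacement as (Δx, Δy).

(2.1, 1.0)

From the two frames, the brown capsule sits at roughly (2.4, 1.9) before and (4.5, 2.9) after.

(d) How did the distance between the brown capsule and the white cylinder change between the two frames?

+0.6

The distance was about 5.0 in the first image and 5.6 in the second, so they moved 0.6 units further apart.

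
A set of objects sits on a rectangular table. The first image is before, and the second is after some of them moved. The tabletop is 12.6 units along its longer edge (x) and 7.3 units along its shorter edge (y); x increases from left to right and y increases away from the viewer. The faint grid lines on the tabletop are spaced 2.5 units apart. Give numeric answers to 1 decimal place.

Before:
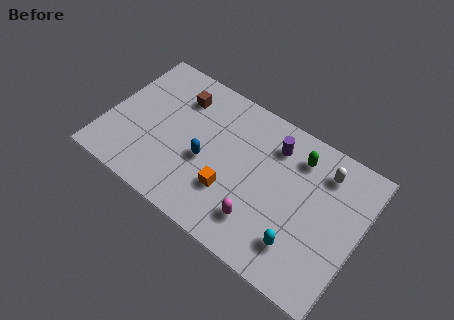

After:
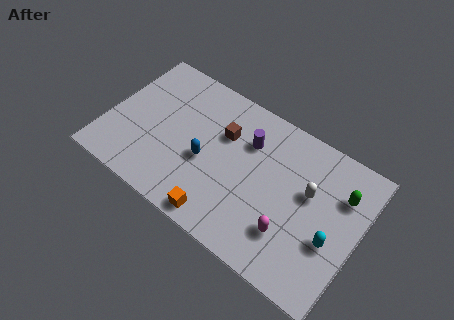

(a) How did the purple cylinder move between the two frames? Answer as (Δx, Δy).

(-1.2, -0.5)

The purple cylinder started near (8.0, 5.7) and ended near (6.8, 5.2).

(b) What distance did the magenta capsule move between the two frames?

1.5

From (8.0, 1.7) to (9.5, 2.0), the magenta capsule covered √(1.5² + 0.3²) ≈ 1.5 units.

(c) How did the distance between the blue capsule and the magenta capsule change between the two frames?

+1.3

Before: roughly 3.3 units apart; after: 4.6. That's 1.3 units further apart.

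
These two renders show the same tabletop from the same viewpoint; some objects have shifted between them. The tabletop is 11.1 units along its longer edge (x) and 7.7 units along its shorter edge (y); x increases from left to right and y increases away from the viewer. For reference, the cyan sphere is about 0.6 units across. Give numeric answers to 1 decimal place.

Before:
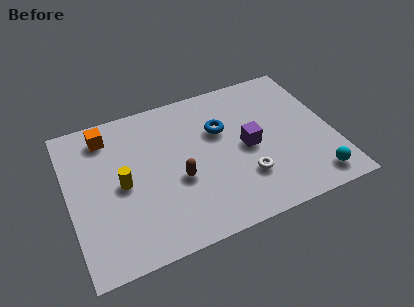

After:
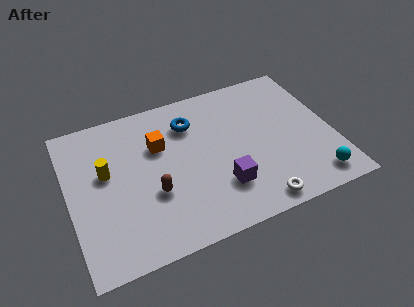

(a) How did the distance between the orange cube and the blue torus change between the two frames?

-3.3

Before: roughly 4.9 units apart; after: 1.6. That's 3.3 units closer together.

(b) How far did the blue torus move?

1.4

The blue torus moved from about (6.5, 5.0) to (5.3, 5.8), a distance of √(1.2² + 0.8²) ≈ 1.4.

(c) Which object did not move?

the cyan sphere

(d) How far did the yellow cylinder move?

1.0

The yellow cylinder was near (2.2, 3.7) before and (1.6, 4.5) after, so it travelled √(0.6² + 0.8²) ≈ 1.0 units.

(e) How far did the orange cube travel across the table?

2.5

The orange cube was near (1.8, 6.4) before and (3.9, 5.1) after, so it travelled √(2.1² + 1.3²) ≈ 2.5 units.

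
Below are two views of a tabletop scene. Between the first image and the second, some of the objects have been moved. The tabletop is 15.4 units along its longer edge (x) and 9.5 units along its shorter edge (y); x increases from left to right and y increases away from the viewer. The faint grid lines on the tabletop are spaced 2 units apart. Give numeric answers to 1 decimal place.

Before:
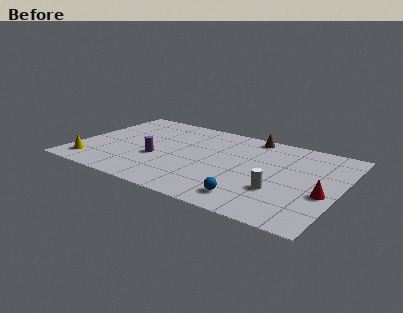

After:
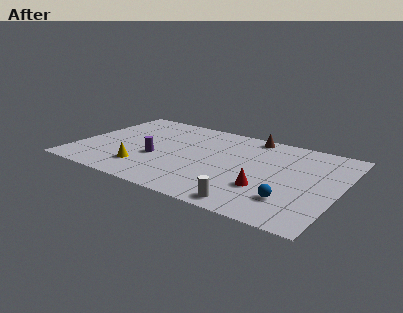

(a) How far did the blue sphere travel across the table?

2.3

The blue sphere moved from about (10.7, 1.6) to (12.9, 2.4), a distance of √(2.2² + 0.8²) ≈ 2.3.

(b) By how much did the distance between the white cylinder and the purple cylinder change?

-0.7

They were about 7.3 units apart before and 6.6 after — 0.7 units closer together.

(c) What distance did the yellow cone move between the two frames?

3.2

The yellow cone was near (1.2, 1.6) before and (4.3, 2.2) after, so it travelled √(3.1² + 0.6²) ≈ 3.2 units.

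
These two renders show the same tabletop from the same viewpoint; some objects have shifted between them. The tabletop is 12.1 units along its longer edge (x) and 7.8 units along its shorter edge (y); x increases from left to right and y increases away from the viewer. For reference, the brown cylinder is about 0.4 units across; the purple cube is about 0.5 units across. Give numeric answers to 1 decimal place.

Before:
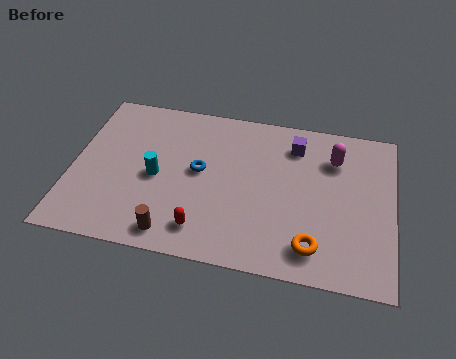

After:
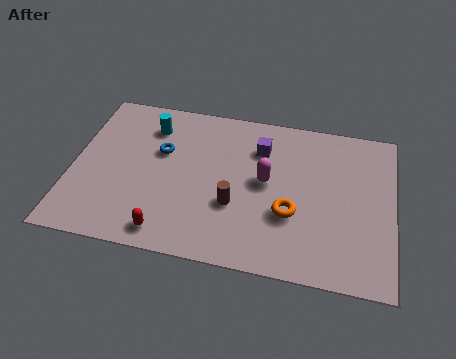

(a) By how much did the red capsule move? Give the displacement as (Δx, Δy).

(-1.3, -0.4)

The red capsule was at about (5.1, 1.4) and moved to about (3.8, 1.0).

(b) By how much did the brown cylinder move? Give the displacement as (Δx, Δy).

(2.2, 1.8)

From the two frames, the brown cylinder sits at roughly (4.0, 1.0) before and (6.2, 2.8) after.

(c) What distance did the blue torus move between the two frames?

1.7

The blue torus moved from about (4.8, 4.2) to (3.3, 4.9), a distance of √(1.5² + 0.7²) ≈ 1.7.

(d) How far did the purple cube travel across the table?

1.4

The purple cube moved from about (8.3, 6.2) to (7.0, 5.8), a distance of √(1.3² + 0.4²) ≈ 1.4.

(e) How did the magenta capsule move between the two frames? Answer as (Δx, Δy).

(-2.5, -1.6)

The magenta capsule started near (9.8, 5.8) and ended near (7.3, 4.2).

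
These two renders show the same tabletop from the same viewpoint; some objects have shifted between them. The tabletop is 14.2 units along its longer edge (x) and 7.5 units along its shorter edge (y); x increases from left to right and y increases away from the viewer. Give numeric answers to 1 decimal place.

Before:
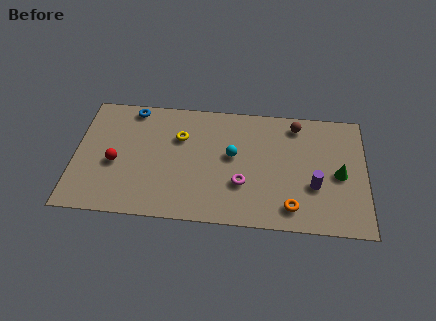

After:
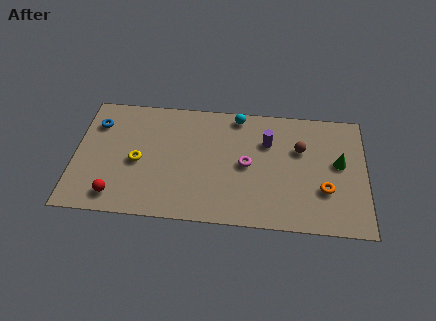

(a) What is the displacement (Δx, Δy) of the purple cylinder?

(-2.3, 2.5)

The purple cylinder started near (11.7, 2.7) and ended near (9.4, 5.2).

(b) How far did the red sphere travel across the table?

2.0

The red sphere was near (2.0, 3.2) before and (2.1, 1.2) after, so it travelled √(0.1² + 2.0²) ≈ 2.0 units.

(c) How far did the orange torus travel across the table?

2.0

From (10.6, 1.3) to (12.2, 2.5), the orange torus covered √(1.6² + 1.2²) ≈ 2.0 units.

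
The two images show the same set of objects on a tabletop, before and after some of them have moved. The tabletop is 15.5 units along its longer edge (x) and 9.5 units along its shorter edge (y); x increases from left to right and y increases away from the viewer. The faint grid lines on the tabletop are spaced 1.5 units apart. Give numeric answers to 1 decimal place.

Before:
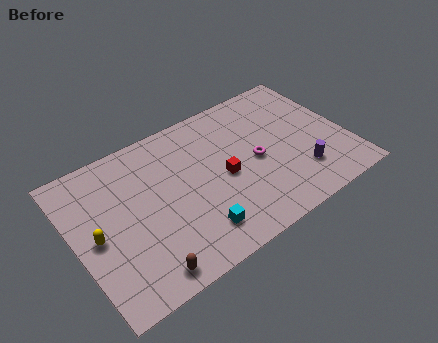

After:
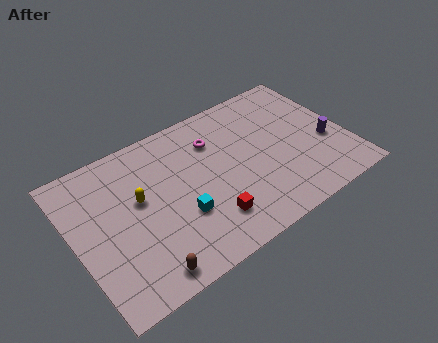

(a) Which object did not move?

the brown capsule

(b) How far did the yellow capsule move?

2.8

From (1.1, 4.5) to (3.7, 5.5), the yellow capsule covered √(2.6² + 1.0²) ≈ 2.8 units.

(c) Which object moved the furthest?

the magenta torus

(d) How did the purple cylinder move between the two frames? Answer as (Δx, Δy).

(1.8, 1.3)

The purple cylinder started near (12.5, 2.4) and ended near (14.3, 3.7).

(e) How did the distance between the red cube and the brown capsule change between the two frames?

-2.1

The distance was about 6.2 in the first image and 4.1 in the second, so they moved 2.1 units closer together.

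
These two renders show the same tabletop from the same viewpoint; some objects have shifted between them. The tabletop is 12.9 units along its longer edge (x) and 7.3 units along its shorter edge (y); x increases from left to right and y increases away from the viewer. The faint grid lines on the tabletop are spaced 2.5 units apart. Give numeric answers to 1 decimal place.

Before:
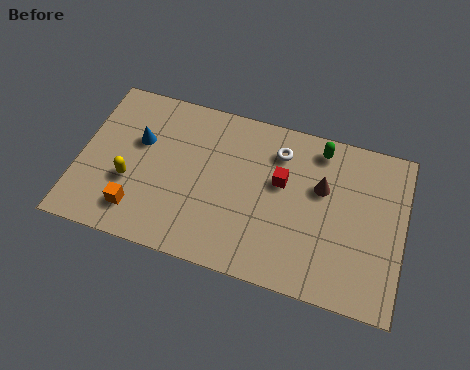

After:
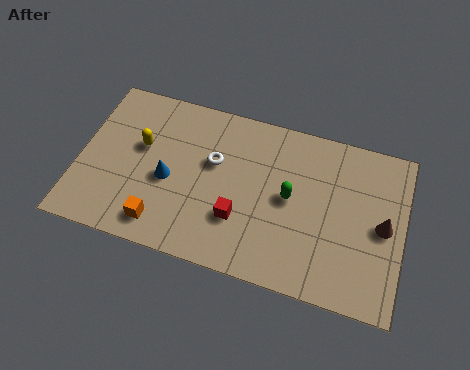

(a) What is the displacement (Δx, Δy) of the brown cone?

(2.5, -1.0)

From the two frames, the brown cone sits at roughly (9.6, 4.6) before and (12.1, 3.6) after.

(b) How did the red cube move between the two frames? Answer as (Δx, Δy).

(-1.5, -2.1)

The red cube started near (8.0, 4.4) and ended near (6.5, 2.3).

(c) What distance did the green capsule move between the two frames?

2.7

From (9.4, 6.3) to (8.4, 3.8), the green capsule covered √(1.0² + 2.5²) ≈ 2.7 units.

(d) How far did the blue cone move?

1.9

From (2.3, 4.6) to (3.6, 3.2), the blue cone covered √(1.3² + 1.4²) ≈ 1.9 units.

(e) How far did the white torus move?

2.8

The white torus moved from about (7.8, 5.7) to (5.3, 4.5), a distance of √(2.5² + 1.2²) ≈ 2.8.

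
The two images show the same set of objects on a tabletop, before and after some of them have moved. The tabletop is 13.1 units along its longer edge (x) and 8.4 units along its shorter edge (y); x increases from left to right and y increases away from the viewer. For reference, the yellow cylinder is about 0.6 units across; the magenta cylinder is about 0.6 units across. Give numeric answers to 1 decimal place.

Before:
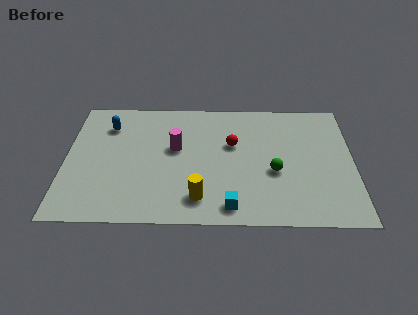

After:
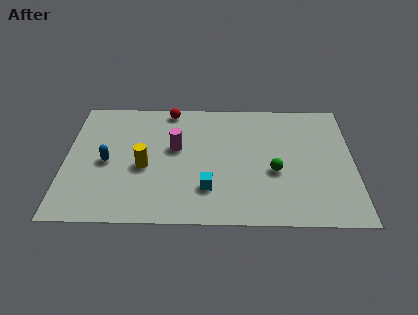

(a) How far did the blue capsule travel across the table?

2.5

From (1.9, 6.4) to (1.9, 3.9), the blue capsule covered √(0.0² + 2.5²) ≈ 2.5 units.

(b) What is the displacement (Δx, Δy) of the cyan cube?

(-1.0, 1.1)

From the two frames, the cyan cube sits at roughly (7.5, 1.1) before and (6.5, 2.2) after.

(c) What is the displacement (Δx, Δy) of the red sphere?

(-2.9, 2.4)

From the two frames, the red sphere sits at roughly (7.6, 5.2) before and (4.7, 7.6) after.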